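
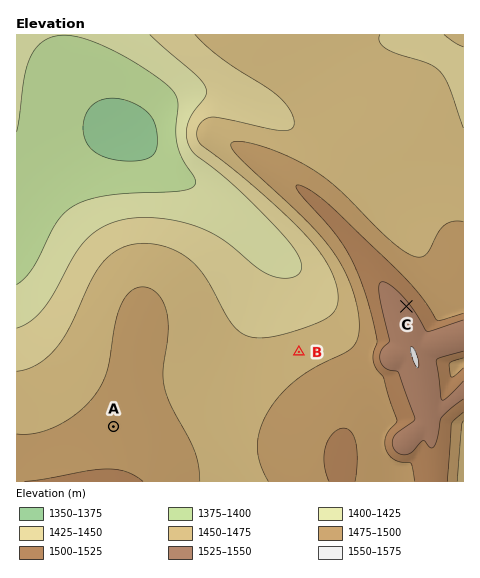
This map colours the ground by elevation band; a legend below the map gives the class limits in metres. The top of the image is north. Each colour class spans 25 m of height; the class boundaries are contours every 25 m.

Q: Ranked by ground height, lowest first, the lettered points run B A C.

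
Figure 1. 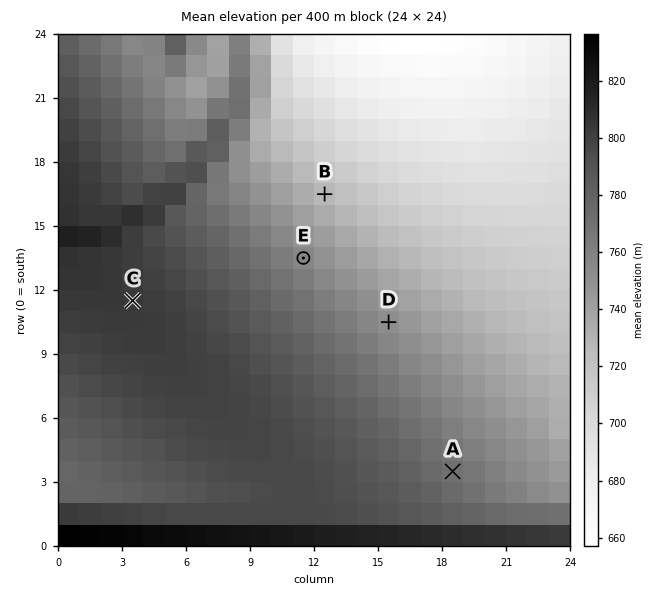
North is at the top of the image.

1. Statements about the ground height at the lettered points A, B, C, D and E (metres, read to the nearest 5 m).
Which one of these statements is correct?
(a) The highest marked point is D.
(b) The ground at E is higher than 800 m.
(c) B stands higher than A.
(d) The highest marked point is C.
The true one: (d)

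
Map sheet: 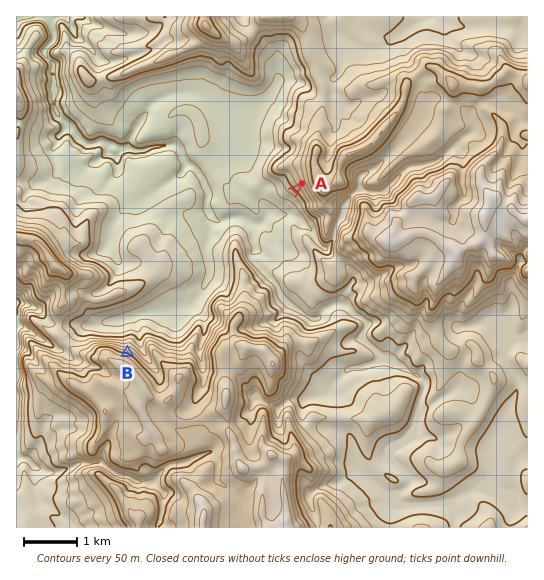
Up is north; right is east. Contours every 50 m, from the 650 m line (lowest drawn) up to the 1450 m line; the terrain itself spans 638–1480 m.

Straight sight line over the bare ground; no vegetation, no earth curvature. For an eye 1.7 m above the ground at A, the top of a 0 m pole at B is in view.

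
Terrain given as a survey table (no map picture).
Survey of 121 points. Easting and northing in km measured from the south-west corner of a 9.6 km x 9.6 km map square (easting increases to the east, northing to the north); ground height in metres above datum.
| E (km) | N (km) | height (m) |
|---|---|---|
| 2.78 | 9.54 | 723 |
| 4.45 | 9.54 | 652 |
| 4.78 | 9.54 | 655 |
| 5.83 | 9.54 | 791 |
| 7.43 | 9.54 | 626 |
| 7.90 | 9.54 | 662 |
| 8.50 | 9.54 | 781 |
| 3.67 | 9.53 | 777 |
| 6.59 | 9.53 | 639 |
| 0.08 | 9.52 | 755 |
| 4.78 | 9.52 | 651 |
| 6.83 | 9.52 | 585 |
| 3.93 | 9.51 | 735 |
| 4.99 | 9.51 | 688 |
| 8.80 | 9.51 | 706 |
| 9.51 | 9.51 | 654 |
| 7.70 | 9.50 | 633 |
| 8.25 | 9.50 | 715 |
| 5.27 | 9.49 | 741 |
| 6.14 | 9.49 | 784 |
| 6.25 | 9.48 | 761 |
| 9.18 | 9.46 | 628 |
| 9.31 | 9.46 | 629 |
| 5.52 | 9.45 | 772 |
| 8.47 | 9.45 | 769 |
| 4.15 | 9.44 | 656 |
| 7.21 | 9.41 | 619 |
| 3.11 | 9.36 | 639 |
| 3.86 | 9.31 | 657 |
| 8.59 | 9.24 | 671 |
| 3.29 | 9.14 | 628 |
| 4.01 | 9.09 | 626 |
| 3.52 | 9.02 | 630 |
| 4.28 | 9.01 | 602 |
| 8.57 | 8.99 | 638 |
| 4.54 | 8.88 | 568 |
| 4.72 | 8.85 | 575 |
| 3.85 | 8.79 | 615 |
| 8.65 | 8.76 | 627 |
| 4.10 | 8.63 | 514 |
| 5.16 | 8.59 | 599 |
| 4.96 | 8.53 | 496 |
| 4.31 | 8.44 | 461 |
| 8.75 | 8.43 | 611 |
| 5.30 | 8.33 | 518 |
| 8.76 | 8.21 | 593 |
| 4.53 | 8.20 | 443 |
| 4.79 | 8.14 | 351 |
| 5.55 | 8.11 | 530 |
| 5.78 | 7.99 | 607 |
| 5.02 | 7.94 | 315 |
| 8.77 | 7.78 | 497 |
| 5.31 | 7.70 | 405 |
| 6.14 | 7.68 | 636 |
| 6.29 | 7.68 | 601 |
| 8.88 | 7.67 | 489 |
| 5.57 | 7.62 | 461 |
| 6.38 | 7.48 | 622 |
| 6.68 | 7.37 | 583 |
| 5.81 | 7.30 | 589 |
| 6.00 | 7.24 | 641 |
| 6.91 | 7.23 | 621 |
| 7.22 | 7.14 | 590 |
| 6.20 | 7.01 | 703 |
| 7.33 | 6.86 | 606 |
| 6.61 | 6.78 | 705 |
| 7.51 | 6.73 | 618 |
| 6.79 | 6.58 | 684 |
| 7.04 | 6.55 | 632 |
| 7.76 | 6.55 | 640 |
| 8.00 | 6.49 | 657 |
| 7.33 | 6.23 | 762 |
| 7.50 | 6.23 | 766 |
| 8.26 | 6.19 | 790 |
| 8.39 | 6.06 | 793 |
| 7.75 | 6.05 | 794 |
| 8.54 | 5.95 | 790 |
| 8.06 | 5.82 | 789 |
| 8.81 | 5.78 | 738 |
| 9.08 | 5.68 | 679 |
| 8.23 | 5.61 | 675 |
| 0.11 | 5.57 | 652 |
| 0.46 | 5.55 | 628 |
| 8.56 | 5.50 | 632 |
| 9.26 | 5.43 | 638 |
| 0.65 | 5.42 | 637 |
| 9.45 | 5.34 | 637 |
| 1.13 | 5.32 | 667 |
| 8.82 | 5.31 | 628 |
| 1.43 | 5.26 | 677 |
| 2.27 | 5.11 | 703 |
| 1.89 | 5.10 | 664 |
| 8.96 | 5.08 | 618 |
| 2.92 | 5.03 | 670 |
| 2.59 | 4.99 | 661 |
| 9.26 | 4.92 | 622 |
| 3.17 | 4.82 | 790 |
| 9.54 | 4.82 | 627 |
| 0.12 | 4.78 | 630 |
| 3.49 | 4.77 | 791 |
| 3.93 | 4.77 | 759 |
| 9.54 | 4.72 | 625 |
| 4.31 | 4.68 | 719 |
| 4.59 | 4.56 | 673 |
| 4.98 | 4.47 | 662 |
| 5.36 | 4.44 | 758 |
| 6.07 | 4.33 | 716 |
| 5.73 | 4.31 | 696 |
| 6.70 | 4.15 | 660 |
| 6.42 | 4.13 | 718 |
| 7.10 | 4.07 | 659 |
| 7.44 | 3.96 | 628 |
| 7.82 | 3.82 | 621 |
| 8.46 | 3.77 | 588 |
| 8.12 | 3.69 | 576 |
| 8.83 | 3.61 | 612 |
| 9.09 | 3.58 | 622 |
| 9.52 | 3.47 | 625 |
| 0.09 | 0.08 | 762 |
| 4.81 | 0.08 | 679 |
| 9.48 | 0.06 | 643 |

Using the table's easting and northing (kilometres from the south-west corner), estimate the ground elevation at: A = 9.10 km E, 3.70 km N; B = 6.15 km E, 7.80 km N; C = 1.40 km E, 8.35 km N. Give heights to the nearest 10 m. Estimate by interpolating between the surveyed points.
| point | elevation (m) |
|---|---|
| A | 620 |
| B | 630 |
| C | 600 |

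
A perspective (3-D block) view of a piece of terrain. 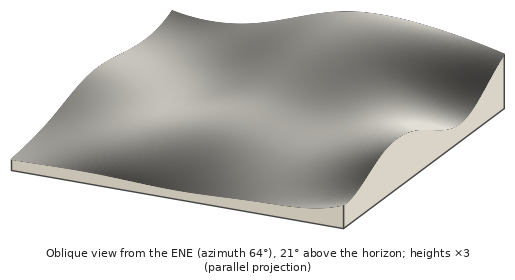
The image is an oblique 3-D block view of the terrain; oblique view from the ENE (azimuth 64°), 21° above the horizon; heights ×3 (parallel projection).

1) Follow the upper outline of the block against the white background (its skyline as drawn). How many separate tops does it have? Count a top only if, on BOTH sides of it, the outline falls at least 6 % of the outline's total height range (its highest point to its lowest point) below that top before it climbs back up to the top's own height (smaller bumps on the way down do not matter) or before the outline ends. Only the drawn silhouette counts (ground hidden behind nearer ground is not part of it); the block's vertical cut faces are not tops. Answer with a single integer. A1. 2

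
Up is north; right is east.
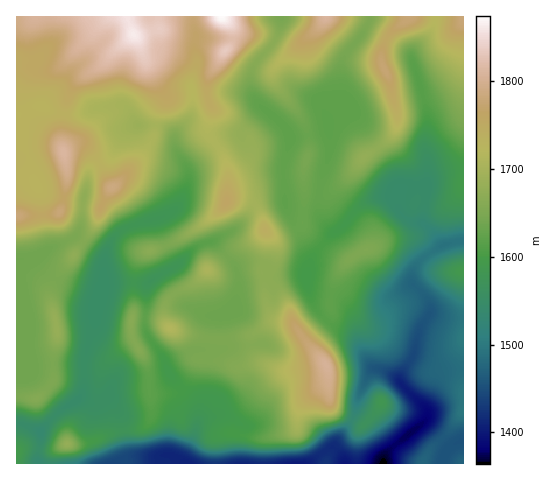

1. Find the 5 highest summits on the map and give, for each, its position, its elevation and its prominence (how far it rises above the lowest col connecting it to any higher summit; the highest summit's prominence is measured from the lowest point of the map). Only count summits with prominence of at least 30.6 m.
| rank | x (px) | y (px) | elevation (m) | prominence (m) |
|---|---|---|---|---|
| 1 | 134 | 34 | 1863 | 86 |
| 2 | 63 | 152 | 1812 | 75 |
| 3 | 326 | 364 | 1806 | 138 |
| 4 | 112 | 187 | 1787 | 54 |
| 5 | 227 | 202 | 1761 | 52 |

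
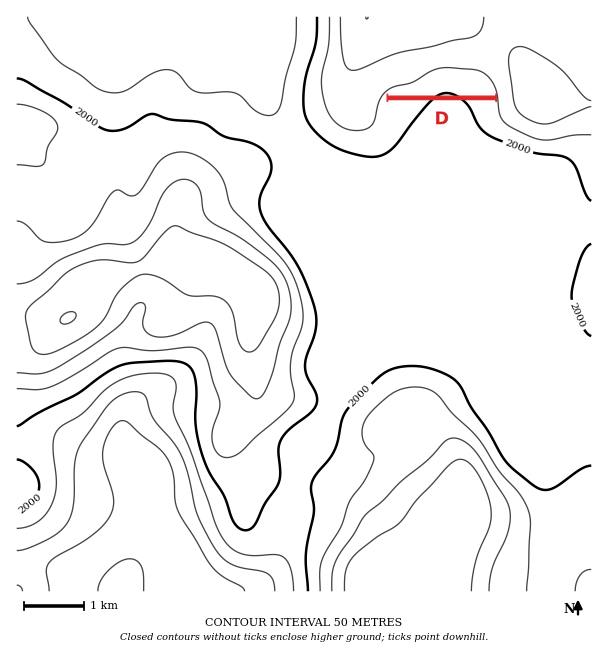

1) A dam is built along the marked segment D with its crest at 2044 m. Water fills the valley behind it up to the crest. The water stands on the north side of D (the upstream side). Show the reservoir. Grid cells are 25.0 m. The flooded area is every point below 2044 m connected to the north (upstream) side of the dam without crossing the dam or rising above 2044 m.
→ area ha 47.2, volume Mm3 8.07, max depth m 47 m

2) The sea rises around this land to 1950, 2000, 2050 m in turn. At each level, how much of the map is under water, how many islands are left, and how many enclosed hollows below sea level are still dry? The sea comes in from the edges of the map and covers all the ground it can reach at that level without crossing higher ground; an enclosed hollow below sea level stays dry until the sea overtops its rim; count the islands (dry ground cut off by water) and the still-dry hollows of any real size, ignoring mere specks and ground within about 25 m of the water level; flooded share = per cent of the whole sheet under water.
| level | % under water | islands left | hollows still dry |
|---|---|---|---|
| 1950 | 16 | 0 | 0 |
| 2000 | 50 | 0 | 0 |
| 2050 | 68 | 0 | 0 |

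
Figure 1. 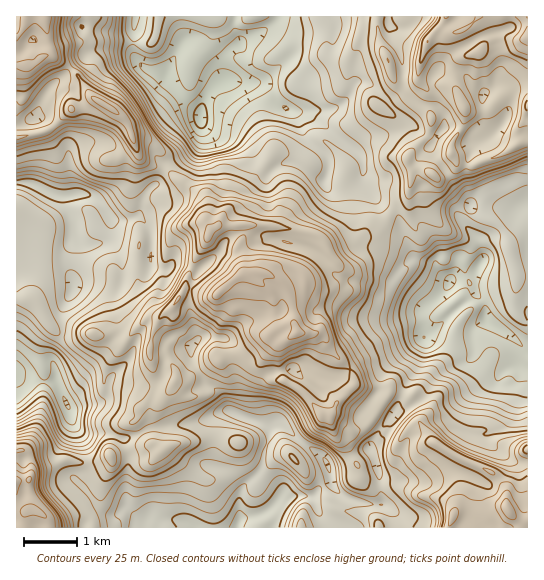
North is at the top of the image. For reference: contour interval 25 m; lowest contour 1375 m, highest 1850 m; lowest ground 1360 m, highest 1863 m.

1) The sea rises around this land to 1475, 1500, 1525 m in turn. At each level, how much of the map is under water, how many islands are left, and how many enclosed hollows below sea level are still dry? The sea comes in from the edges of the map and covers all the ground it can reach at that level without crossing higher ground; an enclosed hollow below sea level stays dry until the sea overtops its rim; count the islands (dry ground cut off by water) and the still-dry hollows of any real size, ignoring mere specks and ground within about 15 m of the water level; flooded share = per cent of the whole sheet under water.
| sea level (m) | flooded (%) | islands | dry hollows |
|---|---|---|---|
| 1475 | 10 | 0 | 0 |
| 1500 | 15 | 0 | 0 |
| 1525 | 21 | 0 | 0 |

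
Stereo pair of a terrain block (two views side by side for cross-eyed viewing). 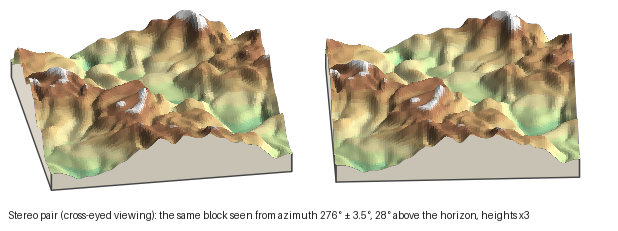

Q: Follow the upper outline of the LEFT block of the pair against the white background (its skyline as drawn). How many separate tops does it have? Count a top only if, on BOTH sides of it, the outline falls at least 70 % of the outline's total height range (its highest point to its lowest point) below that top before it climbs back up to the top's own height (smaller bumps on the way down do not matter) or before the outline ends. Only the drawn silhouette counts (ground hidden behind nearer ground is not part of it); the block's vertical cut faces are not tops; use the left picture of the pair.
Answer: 0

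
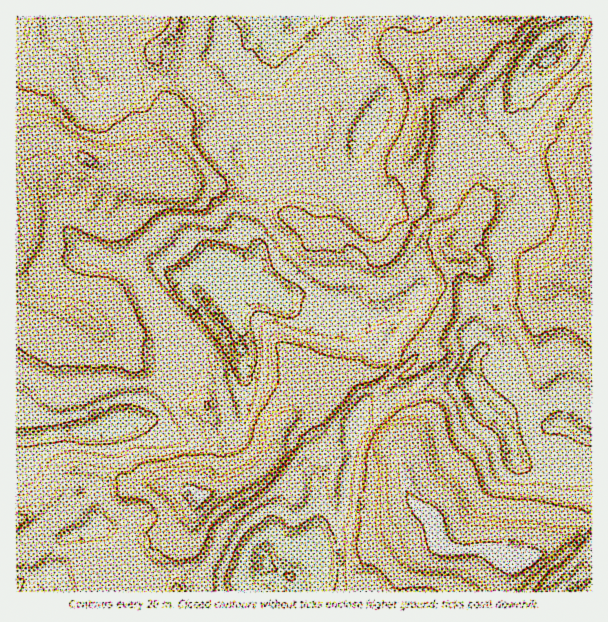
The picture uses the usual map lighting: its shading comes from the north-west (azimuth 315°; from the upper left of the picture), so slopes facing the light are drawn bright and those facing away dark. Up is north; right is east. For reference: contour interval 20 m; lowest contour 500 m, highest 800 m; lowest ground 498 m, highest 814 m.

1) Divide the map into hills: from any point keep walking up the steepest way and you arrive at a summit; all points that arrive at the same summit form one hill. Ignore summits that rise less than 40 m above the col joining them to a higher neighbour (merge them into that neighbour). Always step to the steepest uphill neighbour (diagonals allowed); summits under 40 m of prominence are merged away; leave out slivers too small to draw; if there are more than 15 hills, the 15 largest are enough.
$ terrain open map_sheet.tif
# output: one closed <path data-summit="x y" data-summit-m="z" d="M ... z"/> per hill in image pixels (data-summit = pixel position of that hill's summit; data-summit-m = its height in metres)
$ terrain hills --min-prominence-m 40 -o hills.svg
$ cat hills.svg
<path data-summit="516 560" data-summit-m="814" d="M474 290l-6 4-2 8 8 19 0 12 7 17-5 4-4 12 0 15-34 7-18 8-6 0-7-6-6 2-10 13-10 9-24-2-3 7-4 18 4 10-4 17-12-2-13 12-4 14-7-5 0-7-8-10-10 7-19 36-3 9 0 15-8 19 0 15-8 9-9 4-13 2-41-4-13-7-9 0-17 6-15-5-9 0-5-3-3-6 0-15-25-24-3 0-39 16-15 1-13-6-13 11 0 45 575 1 1-178-11-2-12 14-5-4 8-14 0-6-4-7 4-14 0-9-5-8-12-6-6 0-10 9-15 5-4 5-2 7 10 12 6 16-19 2-12 8-22-15-1-5 12-6 8-9-1-12 5-1 6-4 6-10-12-27-2-19z"/><path data-summit="87 159" data-summit-m="812" d="M299 16l-227 0 0 8-18 6-4-1-2-13-32 1 1 398 6 0 3-7 13-11 27-6 6 7 4 27 4 7 21-2 13-6 12 0 9-3 22-43 5-25 6-9-8-17-9-12 0-7 6-14 16-12 7-2 15 8 8 10 15-12 9-12 4 3 17 0 5-7 5-9 1-12-6-12-1-10 8-20 0-16-19-20-5-16 0-26 11-21 3-13 21-23 11-36 13-12 5-6z"/><path data-summit="194 495" data-summit-m="813" d="M227 276l-23 23 25 31 13 24 4 23 0 21-4 18-38 26-24 0-6-3-21-1-16-16-23 2-14 7 2 21-6 30-6 6-6 2-2 5 12 12 3 17 27 24 0 15 3 6 5 3 9 0 15 5 17-6 9 0 13 7 41 4 13-2 9-4 8-9 0-15 8-19 0-15 3-9 19-36 10-7 8 10 0 7 7 5 4-14 13-12 12 2 4-11-4-12 4-22 14-21 24-23 0-15-6-9 0-7 10-18 0-11-3-3-24 7-16 0-33-18-12 1-11-4-19 3-18-15-14-6-13 2z"/><path data-summit="419 132" data-summit-m="761" d="M429 98l-36 2-7 3-6 5-6 14-8 9-10 21 0 21 11 19 5 6 12 3-8 14-8 7-5 0-7-5-24-25-30-22-17-1-7 5-5 10-13-8-15-1 15 16 0 16-8 20 0 6 6 12 1 10-6 15-5 7-20-1 5 6 18 0 9 4 18 15 13-3 12 2 5 2 12-1 33 18 22-1 29-12 5-10 12-9 0-42 6-12 3-15 16-17 2-7-10-9 4-9-3-24 5-14 1-24-5-7z"/><path data-summit="576 249" data-summit-m="761" d="M591 26l-10 2-32 33-16 7-11 12-11 25 0 23 5 10 12 17 4 24 10 16 0 14-10 7-4 12-4 4-17 8-7 6 4 9 0 21-14 26 12 12 2 19 6 11 6 19-12 11-5 1 1 12-20 17 6 8 17 10 12-8 20-3-7-15-8-9-2-6 6-9 15-5 10-9 14 3 7 5 2 6 0 9-4 9 4 18-8 14 5 4 12-14 11 1z"/><path data-summit="452 254" data-summit-m="760" d="M510 106l-6 8-8 2-6 10-8 24-12 12-7 0-11 21 0 5-6 7 0 6-18 20-1 12-6 12 0 42-12 9-5 10-13 5 5 4 0 11-10 18 0 7 6 9 0 15-24 23-10 13 2 3 24-2 17-20 25-16 11 9 21 0 14-4 0-15 9-19-7-14 0-12-6-13-2-11 5-7 3 0 15 12 3-2 12-24 0-21-4-4 0-5 5-6-1-4 14-17 0-10-10-11-3-9 3-25 10-18-7-18z"/><path data-summit="447 65" data-summit-m="760" d="M381 18l-10 0-7 6-9 17-9 9 3 34 25 24 3 10 3-10 9-6 40-4 11 9 6 9 6-2 6 6 7 2 9-5 0-13 5-7 10 3 9-8 18-1 6-11 6-6-18-8-8-7-2-11-9-12-15-2-20-14-27-1-27 3z"/><path data-summit="17 521" data-summit-m="708" d="M20 436l-4 1 0 108 13-10 18 6 10-1 38-14 2-2-1-14-11-10-6-12-11-8-11-2-15-9-10-1-7-9 0-21z"/><path data-summit="497 17" data-summit-m="760" d="M581 16l-159 0-1 4 35 0 20 14 12 0 11 11 1 11 6 6 22 11 9-7 12-5 13-13 12-15 8-15z"/>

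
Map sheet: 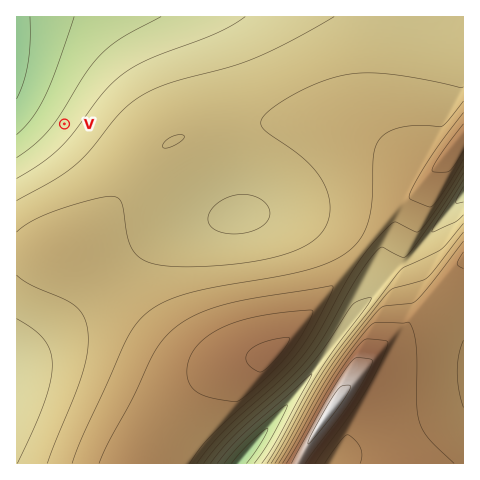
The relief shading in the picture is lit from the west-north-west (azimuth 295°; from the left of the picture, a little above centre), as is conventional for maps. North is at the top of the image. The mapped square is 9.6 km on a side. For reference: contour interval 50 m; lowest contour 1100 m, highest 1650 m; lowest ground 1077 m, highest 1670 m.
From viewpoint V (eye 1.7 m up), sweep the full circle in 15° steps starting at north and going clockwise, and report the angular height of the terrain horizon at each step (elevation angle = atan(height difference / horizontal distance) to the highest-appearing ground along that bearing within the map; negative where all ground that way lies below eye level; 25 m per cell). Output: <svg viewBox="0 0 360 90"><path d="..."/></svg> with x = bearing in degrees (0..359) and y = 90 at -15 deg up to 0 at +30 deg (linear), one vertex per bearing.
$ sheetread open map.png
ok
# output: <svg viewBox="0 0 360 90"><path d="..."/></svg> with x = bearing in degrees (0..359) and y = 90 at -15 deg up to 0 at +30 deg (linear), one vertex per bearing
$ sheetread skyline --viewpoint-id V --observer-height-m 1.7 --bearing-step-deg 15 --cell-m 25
<svg viewBox="0 0 360 90"><path d="M0 64l15-1 15-2 15-3 15-3 15-2 15-2 15-2 15-1 15 0 15 1 15 1 15 2 15 1 15 2 15 4 15 5 15 3 15 3 15 2 15 0 15-1 15-3 15-3"/></svg>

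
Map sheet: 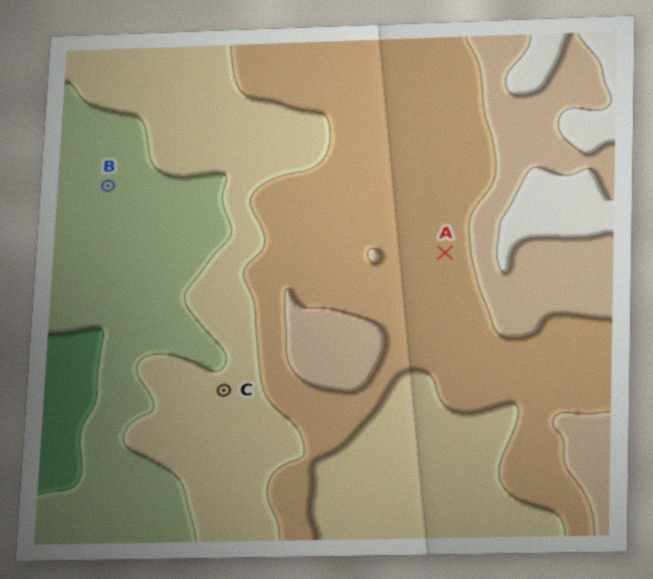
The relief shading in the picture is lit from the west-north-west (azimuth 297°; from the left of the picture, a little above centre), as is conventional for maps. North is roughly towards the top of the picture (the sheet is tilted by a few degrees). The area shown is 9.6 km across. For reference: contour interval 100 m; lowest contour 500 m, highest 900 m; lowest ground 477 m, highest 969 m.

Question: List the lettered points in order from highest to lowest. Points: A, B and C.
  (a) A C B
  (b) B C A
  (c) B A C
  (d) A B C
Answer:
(a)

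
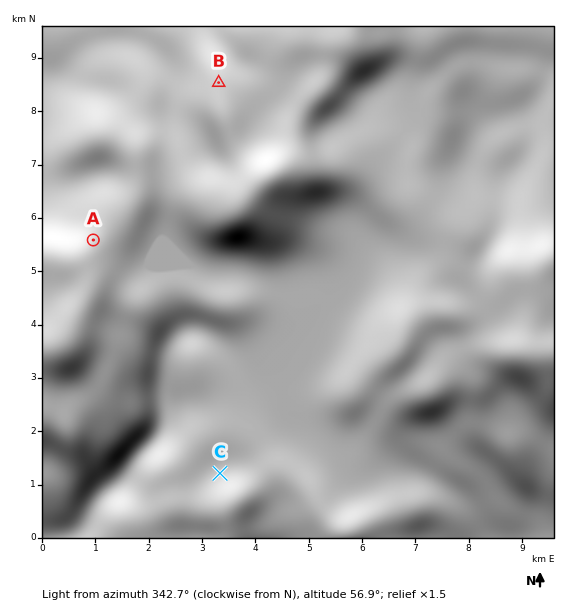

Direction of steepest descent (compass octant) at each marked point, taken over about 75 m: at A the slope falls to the N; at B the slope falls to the NW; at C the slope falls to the NW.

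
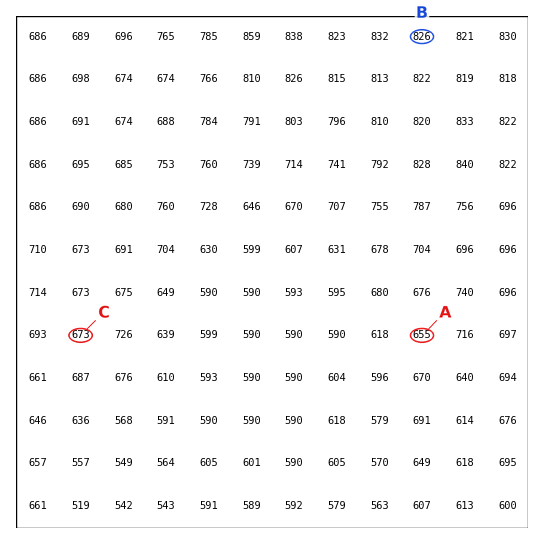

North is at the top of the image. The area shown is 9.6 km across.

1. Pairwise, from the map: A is lower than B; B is higher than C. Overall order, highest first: B C A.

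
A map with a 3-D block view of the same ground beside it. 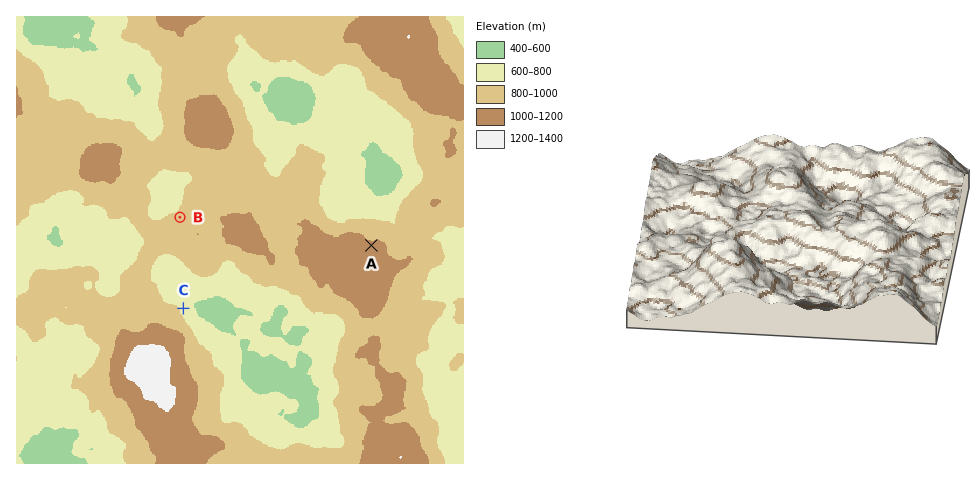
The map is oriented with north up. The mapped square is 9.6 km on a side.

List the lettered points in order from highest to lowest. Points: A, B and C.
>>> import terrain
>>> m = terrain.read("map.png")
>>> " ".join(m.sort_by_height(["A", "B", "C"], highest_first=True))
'A B C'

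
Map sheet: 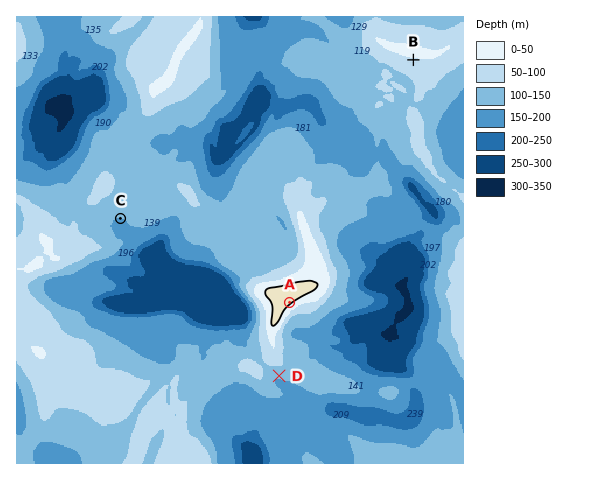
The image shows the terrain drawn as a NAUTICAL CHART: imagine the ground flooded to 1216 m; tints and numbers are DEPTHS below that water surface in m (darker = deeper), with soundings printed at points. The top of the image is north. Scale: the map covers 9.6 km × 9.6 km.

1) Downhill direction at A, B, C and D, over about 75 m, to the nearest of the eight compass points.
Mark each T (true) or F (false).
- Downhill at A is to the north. F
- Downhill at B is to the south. T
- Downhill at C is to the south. T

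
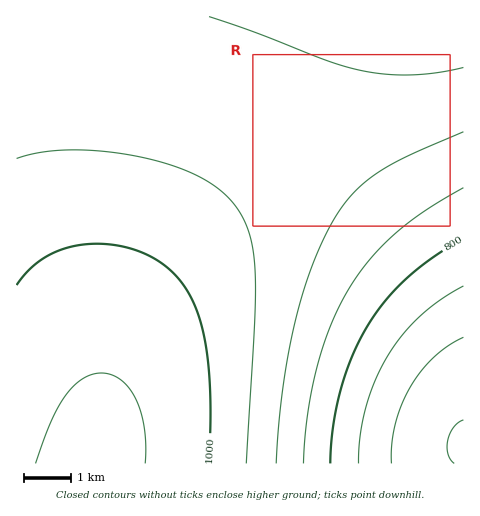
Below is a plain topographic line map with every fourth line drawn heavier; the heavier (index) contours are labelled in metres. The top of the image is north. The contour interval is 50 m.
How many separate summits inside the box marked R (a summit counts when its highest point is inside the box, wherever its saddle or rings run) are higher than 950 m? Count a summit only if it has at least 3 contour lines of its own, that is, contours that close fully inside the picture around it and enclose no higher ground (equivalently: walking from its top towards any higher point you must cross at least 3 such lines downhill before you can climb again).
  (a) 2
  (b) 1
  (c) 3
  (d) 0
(d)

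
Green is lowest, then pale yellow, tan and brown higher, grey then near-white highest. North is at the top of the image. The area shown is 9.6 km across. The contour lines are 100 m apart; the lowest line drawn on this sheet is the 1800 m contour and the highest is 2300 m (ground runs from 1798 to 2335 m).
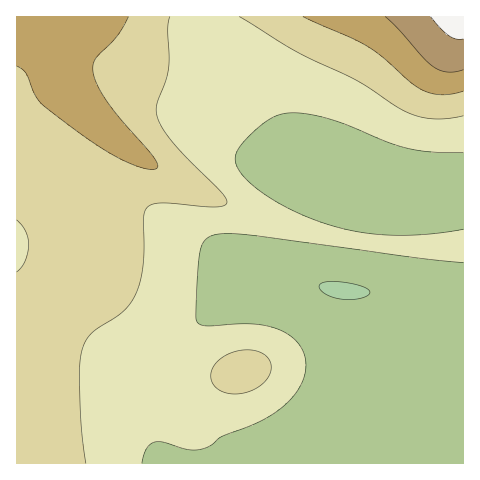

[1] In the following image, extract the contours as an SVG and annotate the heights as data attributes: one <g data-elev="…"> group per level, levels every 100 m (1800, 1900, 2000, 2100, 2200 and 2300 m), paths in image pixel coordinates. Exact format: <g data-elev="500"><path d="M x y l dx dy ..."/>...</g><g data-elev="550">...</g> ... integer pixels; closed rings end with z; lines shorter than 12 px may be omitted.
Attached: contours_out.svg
<g data-elev="1800"><path d="M341 299l-17-6-4-5-1-3 9-3 18 1 18 4 6 5-2 3-7 3z"/></g><g data-elev="1900"><path d="M142 463l4-14 4-4 4-3 10 0 24 8 12-1 10-3 12-9 42-18 15-9 12-11 8-11 5-12 2-13-3-13-8-10-12-8-12-5-14-3-18 0-32 2-6-1-4-3-1-14 3-51 3-13 7-7 14-3 23 1 164 22 53 6"/><path d="M463 229l-36 5-35 1-32-3-31-7-35-14-30-17-21-19-6-8-2-8 1-6 5-7 19-20 16-10 16-3 17 1 23 6 56 22 21 7 24 3 30 0"/></g><g data-elev="2000"><path d="M86 463l-6-57-1-36 3-19 3-9 5-7 33-23 7-8 6-11 4-13 3-15 0-45 2-10 5-4 8-3 57 4 9-1 3-4-6-10-48-49-10-13-5-12-1-14 9-23 3-13-1-39 2-12"/><path d="M228 393l9 1 10-2 9-3 8-6 4-6 3-7 0-7-4-6-9-6-14-1-14 3-12 8-6 9-1 11 6 8z"/><path d="M17 220l9 11 3 13-4 16-4 7-4 5"/><path d="M239 17l58 35 63 30 47 30 13 5 13 2 14 0 16-3"/></g><g data-elev="2100"><path d="M17 66l9 7 8 21 7 9 32 25 26 19 23 13 21 8 12 1 3-3-3-7-46-55-11-17-5-14 0-7 3-7 21-23 11-19"/><path d="M303 17l65 30 16 11 28 25 12 8 9 3 9 1 21-4"/></g><g data-elev="2200"><path d="M385 17l14 13 25 29 9 8 14 5 16-2"/></g><g data-elev="2300"><path d="M431 17l10 12 8 7 7 3 7 0"/></g>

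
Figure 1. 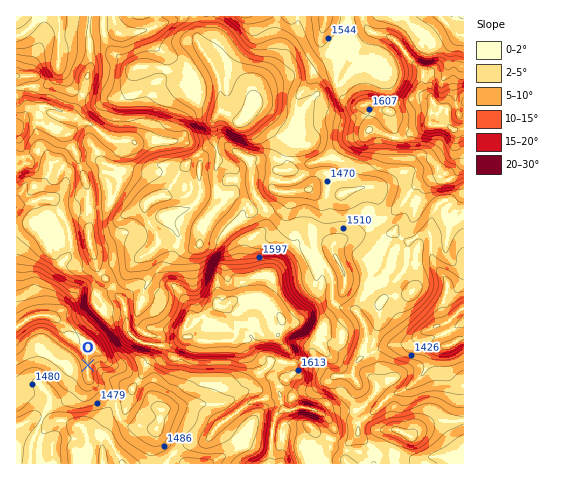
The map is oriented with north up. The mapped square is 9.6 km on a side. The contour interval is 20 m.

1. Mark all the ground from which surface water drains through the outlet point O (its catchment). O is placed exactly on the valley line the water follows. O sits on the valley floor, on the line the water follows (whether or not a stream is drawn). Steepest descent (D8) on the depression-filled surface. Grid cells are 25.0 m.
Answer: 9.174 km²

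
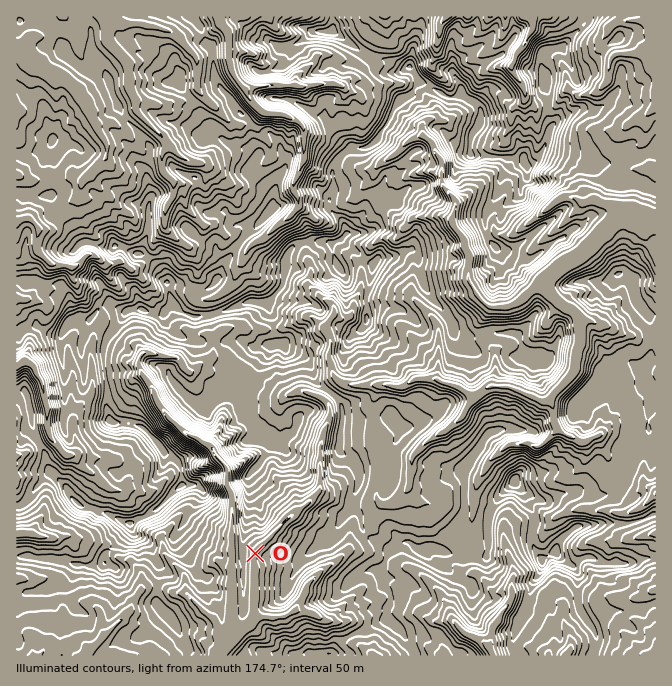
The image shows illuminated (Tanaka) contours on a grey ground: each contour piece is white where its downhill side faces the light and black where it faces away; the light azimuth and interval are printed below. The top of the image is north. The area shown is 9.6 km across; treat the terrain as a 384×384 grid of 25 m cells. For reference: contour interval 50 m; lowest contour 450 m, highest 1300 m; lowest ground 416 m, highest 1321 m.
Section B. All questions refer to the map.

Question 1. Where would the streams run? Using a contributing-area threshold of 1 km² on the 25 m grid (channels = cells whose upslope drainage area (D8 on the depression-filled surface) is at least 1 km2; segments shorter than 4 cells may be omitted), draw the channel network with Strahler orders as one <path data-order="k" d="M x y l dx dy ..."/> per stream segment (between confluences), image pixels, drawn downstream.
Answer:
<path data-order="2" d="M224 648l-5 6 0 1"/><path data-order="2" d="M490 648l4 7"/><path data-order="2" d="M232 640l-8 8"/><path data-order="1" d="M104 635l-2 3-18 17"/><path data-order="1" d="M455 624l10 10 17 6 8 8"/><path data-order="2" d="M254 617l0 1-10 10-5 2 0 2-7 8"/><path data-order="1" d="M192 598l18 19 2 0 0 1 3 4 2 3 0 12 2 3 5 5 0 3"/><path data-order="1" d="M304 595l-2 5-5 5 0 3-3 0-7 7-3 2-30 0"/><path data-order="1" d="M512 592l0 6-4 4-1 5-5 5-4 8-6 8 0 12-2 2 0 6"/><path data-order="1" d="M32 534l-15 0"/><path data-order="1" d="M388 503l4 0 3-1 13-14 0-3 2-2 0-10 2-1 0-14 2-3 14-15 2 0 8-7 9-3 8-8 2 0 7-7 3-8 5-5 0-4 3 0 2-1"/><path data-order="1" d="M100 480l-6-7-6-1-4-5-2 0-10-12"/><path data-order="2" d="M72 455l-5 0-3-2-2-3-10-10-4-7 0-5-1-1 0-24-2-1 0-5-1-2 0-7-2-1 0-5-5-7-2-3 0-4-7-6-6 0-4 3-1 0"/><path data-order="1" d="M505 447l5-4 20 0 4 4 5 0 3-2 12-12 3-3 0-2"/><path data-order="1" d="M600 433l-15 9-5 0-16-9-7-5"/><path data-order="1" d="M74 428l0 5 1 2 0 7 2 1 0 7-5 5"/><path data-order="2" d="M557 428l-2-3 0-3-1-2 0-13-4-5 0-4"/><path data-order="3" d="M550 398l4-3 0-2 18-18 3-7 0-10 2-1 0-7 3-5 0-17-1-1 0-9-2-1 0-4"/><path data-order="2" d="M477 397l8-9 3-1 22 0 5 3 3 0 9 5 3 0 14 7 6-4"/><path data-order="1" d="M307 392l1 1 4 0 2 2 3 0 3 2 4 3 1 0 5 7 0 10-5 10 0 3-1 2 0 5-2 1 0 5-2 2 0 43-2 4-16 16-2 0-6 7-2 0-37 37-1 3 0 62"/><path data-order="2" d="M438 380l6 3 4 0 2 2 8 2 14 10 5 0"/><path data-order="1" d="M195 370l-1 2-5 0-7-7-2-5-5-3-10 0-1-2-9 0-1-2-10 0-6 7 0 5 2 2 0 3 2 3 3 4 4 6 5 5 0 4 1 1 0 4 2 3 5 7 0 1 5 5 0 2 15 15 2 0 5 5 10 3 5 5 3 0 7 7 1 5 10 10 2 3 0 17 5 8 0 147"/><path data-order="1" d="M438 358l0 22"/><path data-order="1" d="M334 315l-7 8 0 9 3 5 0 15-2 1 0 5 4 7 0 7 2 3 8 8 3 0 2 2 45 0 2 2 8 0 10-5 3-4 20 0 3 2"/><path data-order="3" d="M577 313l-3-3-7-3-3 0-17-17 0-2-3-3 0-3"/><path data-order="3" d="M544 282l18-17 2 0 3-3 13-7 39-38 3-2"/><path data-order="1" d="M74 267l-6 0-1-2-13 0-4-2-13-13 0-15 1-2 0-6-8-9-8 0-2 2-3 0 0 2"/><path data-order="1" d="M254 243l10-5 14-15 7-3 13-13 0-9-4-8 0-8 10-20 0-35-7-7-10-5-3 0-2-2-17 0-3-3-2 0-10-10 0-2-3-3 0-5-2-2"/><path data-order="3" d="M622 215l8 0 7 3 3 0 2 2 13 0"/><path data-order="1" d="M169 203l0-1 5-7 0-13-10-10-2-4 0-15 3-3 2-3 0-4"/><path data-order="1" d="M569 197l5 0 6 5 9 0 1-2 7 0 5 3 7 0 3 2 10 10"/><path data-order="1" d="M84 180l23-23 0-14-5-6 0-2-4-3-1-4 0-3-5-8 0-4-5-10-5-5 0-1-5-5 0-2-13-13-9 0-10-9-1 0-17-16-10-4"/><path data-order="1" d="M197 162l-7 0-6-4-4-3-1 0-12-12"/><path data-order="2" d="M167 143l0-1-30-30-2-4 0-10-7-11 0-24-3-3 0-2-17-16-1-4 0-16-2-4"/><path data-order="1" d="M415 138l2-1 8 0 9 8 0 3 1 4 7 8 0 23 2 4 10 10 1 3 0 8-1 2 0 15 1 3 7 7 2 3 0 4 1 1 0 5 3 5 0 27 4 7 3 3 0 3 13 14 20 0 10-5 17-15 5-2 4-3"/><path data-order="1" d="M652 110l3-2 0-3"/><path data-order="1" d="M525 97l0-5-1-2 0-3-2-4-5-5 0-1-5-7 0-5 3-5 0-5 10-12 7-13 0-10-4-3-3 0"/><path data-order="2" d="M245 88l-8-8 0-2-5-6 0-4-2-1 0-5-1-2 0-27-2-3-5-5-2-3 0-5"/><path data-order="1" d="M340 85l-3 0-2-2-18 0-2 2-10 0-1 2-4 0-2-2-34 0-2 2-12 0-1 1-4 0"/><path data-order="1" d="M632 53l12 0 1-1 5 0 0-4 5-5 0-16-1-2 1-8"/><path data-order="1" d="M175 35l-6-5-4 0-6-3-5 0-2-2-7 0-1-2-20 0-10-5-9 0"/>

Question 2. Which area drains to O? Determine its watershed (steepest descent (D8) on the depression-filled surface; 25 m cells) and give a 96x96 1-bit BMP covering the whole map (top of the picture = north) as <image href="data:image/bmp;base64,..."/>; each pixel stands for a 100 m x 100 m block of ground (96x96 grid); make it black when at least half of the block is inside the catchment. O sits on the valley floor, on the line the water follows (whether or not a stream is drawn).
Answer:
<image width="96" height="96" href="data:image/bmp;base64,Qk2+BAAAAAAAAD4AAAAoAAAAYAAAAGAAAAABAAEAAAAAAIAEAAATCwAAEwsAAAIAAAAAAAAA////AAAAAAAAAAAAAAAAAAAAAAAAAAAAAAAAAAAAAAAAAAAAAAAAAAAAAAAAAAAAAAAAAAAAAAAAAAAAAAAAAAAAAAAAAAAAAAAAAAAAAAAAAAAAAAAAAAAAAAAAAAAAAAAAAAAAAAAAAAAAAAAAAAAAAAAAAAAAAAAAAAAAAAAAAAAAAAAAAAAAAAAAAAAAAAAAAAAAAAAAAAAAAAAAAAAAAAAAAAAAAAAAAAAAAAAAAAAAAAAAAAAAAAAAAAAAP/AAAAAAAAAAAAAAP/gAAAAAAAAAAAAAP/4AAAAAAAAAAAAAP/8AAAAAAAAAAAAAP/8AAAAAAAAAAAAAP/+AAAAAAAAAAAAAH//AAAAAAAAAAAAAH//AAAAAAAAAAAAAH//AAAAAAAAAAAAAH//gAAAAAAAAAAAAH//gAAAAAAAAAAAAH//wAAAAAAAAAAAAH//gAAAAAAAAAAAAD//gAAAAAAAAAAAAB//AAAAAAAAAAAAAA/+AAAAAAAAAAAAAA/+AAAAAAAAAAAAAB/+AAAAAAAAAAAAAD/+AAAAAAAAAAAAAH/+AAAAAAAAAAAAAH/+AAAAAAAAAAAAAP/+AAAAAAAAAAAAAP/+AAAAAAAAAAAAAP/8AAAAAAAAAAAAAP/4AAAAAAAAAAAAAH/wAAAAAAAAAAAAAH/gAAAAAAAAAAAAAD/gAAAAAAAAAAAAAD/AAAAAAAAAAAAAAB+AAAAAAAAAAAAAAA8AAAAAAAAAAAAAAAwAAAAAAAAAAAAAAAAAAAAAAAAAAAAAAAAAAAAAAAAAAAAAAAAAAAAAAAAAAAAAAAAAAAAAAAAAAAAAAAAAAAAAAAAAAAAAAAAAAAAAAAAAAAAAAAAAAAAAAAAAAAAAAAAAAAAAAAAAAAAAAAAAAAAAAAAAAAAAAAAAAAAAAAAAAAAAAAAAAAAAAAAAAAAAAAAAAAAAAAAAAAAAAAAAAAAAAAAAAAAAAAAAAAAAAAAAAAAAAAAAAAAAAAAAAAAAAAAAAAAAAAAAAAAAAAAAAAAAAAAAAAAAAAAAAAAAAAAAAAAAAAAAAAAAAAAAAAAAAAAAAAAAAAAAAAAAAAAAAAAAAAAAAAAAAAAAAAAAAAAAAAAAAAAAAAAAAAAAAAAAAAAAAAAAAAAAAAAAAAAAAAAAAAAAAAAAAAAAAAAAAAAAAAAAAAAAAAAAAAAAAAAAAAAAAAAAAAAAAAAAAAAAAAAAAAAAAAAAAAAAAAAAAAAAAAAAAAAAAAAAAAAAAAAAAAAAAAAAAAAAAAAAAAAAAAAAAAAAAAAAAAAAAAAAAAAAAAAAAAAAAAAAAAAAAAAAAAAAAAAAAAAAAAAAAAAAAAAAAAAAAAAAAAAAAAAAAAAAAAAAAAAAAAAAAAAAAAAAAAAAAAAAAAAAAAAAAAAAAAAAAAAAAAAAAAAAAAAAAAAAAAAAAAAAAAAAAAAAAAAAAAAAAAAAAAAAAAAAAAAAAAAAAAAAAAAAAAAAAAAAAAAAAAAAAAAAAAAAAAAAAAAAAAAAAAAAAAAAAAAAAAAAAAAAAAAA="/>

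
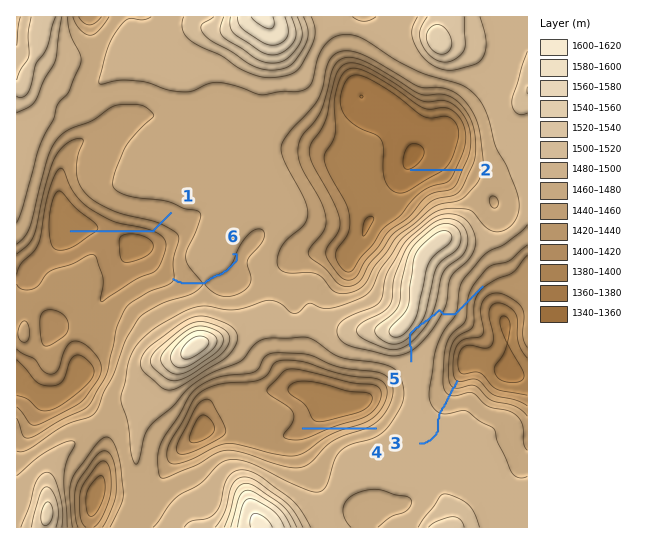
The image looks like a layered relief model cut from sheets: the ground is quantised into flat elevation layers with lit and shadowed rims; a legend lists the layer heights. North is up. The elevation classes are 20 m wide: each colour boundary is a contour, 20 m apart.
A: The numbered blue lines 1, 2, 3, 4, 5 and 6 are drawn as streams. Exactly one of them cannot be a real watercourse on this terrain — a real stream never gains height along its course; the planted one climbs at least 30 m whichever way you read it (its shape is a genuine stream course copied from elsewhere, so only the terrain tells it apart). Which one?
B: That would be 5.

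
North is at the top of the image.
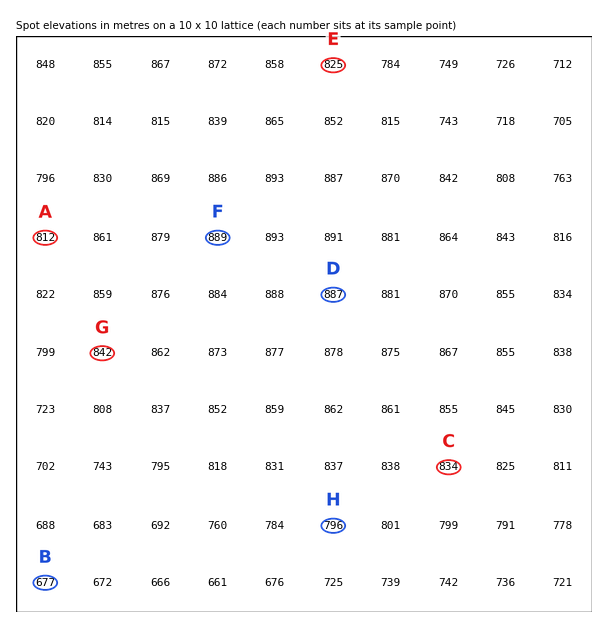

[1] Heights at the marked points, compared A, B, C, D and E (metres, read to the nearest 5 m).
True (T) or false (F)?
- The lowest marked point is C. F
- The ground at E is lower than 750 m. F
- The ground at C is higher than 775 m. T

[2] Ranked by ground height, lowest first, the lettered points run H G F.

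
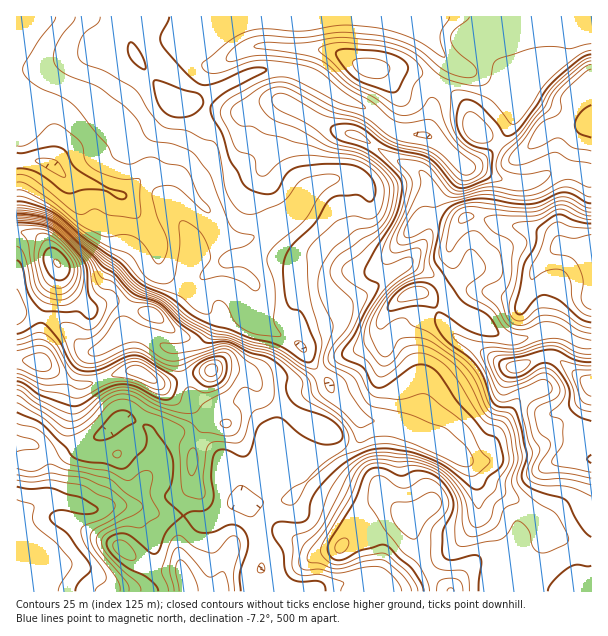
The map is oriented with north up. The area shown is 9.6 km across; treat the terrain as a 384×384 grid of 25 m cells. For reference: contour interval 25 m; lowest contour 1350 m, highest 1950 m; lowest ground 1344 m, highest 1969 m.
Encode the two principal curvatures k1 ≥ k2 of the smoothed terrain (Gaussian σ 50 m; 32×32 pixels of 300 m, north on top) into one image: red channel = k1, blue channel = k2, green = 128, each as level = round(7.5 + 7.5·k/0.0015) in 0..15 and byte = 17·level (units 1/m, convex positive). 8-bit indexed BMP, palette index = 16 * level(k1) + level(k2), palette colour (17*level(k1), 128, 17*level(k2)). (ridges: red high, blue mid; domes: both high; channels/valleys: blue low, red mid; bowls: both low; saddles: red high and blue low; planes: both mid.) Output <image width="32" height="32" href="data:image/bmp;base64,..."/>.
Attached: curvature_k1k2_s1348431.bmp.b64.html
<image width="32" height="32" href="data:image/bmp;base64,Qk02CAAAAAAAADYEAAAoAAAAIAAAACAAAAABAAgAAAAAAAAEAAATCwAAEwsAAAABAAAAAAAAAIAAABGAAAAigAAAM4AAAESAAABVgAAAZoAAAHeAAACIgAAAmYAAAKqAAAC7gAAAzIAAAN2AAADugAAA/4AAAACAEQARgBEAIoARADOAEQBEgBEAVYARAGaAEQB3gBEAiIARAJmAEQCqgBEAu4ARAMyAEQDdgBEA7oARAP+AEQAAgCIAEYAiACKAIgAzgCIARIAiAFWAIgBmgCIAd4AiAIiAIgCZgCIAqoAiALuAIgDMgCIA3YAiAO6AIgD/gCIAAIAzABGAMwAigDMAM4AzAESAMwBVgDMAZoAzAHeAMwCIgDMAmYAzAKqAMwC7gDMAzIAzAN2AMwDugDMA/4AzAACARAARgEQAIoBEADOARABEgEQAVYBEAGaARAB3gEQAiIBEAJmARACqgEQAu4BEAMyARADdgEQA7oBEAP+ARAAAgFUAEYBVACKAVQAzgFUARIBVAFWAVQBmgFUAd4BVAIiAVQCZgFUAqoBVALuAVQDMgFUA3YBVAO6AVQD/gFUAAIBmABGAZgAigGYAM4BmAESAZgBVgGYAZoBmAHeAZgCIgGYAmYBmAKqAZgC7gGYAzIBmAN2AZgDugGYA/4BmAACAdwARgHcAIoB3ADOAdwBEgHcAVYB3AGaAdwB3gHcAiIB3AJmAdwCqgHcAu4B3AMyAdwDdgHcA7oB3AP+AdwAAgIgAEYCIACKAiAAzgIgARICIAFWAiABmgIgAd4CIAIiAiACZgIgAqoCIALuAiADMgIgA3YCIAO6AiAD/gIgAAICZABGAmQAigJkAM4CZAESAmQBVgJkAZoCZAHeAmQCIgJkAmYCZAKqAmQC7gJkAzICZAN2AmQDugJkA/4CZAACAqgARgKoAIoCqADOAqgBEgKoAVYCqAGaAqgB3gKoAiICqAJmAqgCqgKoAu4CqAMyAqgDdgKoA7oCqAP+AqgAAgLsAEYC7ACKAuwAzgLsARIC7AFWAuwBmgLsAd4C7AIiAuwCZgLsAqoC7ALuAuwDMgLsA3YC7AO6AuwD/gLsAAIDMABGAzAAigMwAM4DMAESAzABVgMwAZoDMAHeAzACIgMwAmYDMAKqAzAC7gMwAzIDMAN2AzADugMwA/4DMAACA3QARgN0AIoDdADOA3QBEgN0AVYDdAGaA3QB3gN0AiIDdAJmA3QCqgN0Au4DdAMyA3QDdgN0A7oDdAP+A3QAAgO4AEYDuACKA7gAzgO4ARIDuAFWA7gBmgO4Ad4DuAIiA7gCZgO4AqoDuALuA7gDMgO4A3YDuAO6A7gD/gO4AAID/ABGA/wAigP8AM4D/AESA/wBVgP8AZoD/AHeA/wCIgP8AmYD/AKqA/wC7gP8AzID/AN2A/wDugP8A/4D/AIeHh5iWc5SFheiVyISHhpRzg4R2dWSVx8mFdoeHh5iHh3d2dXKm16W2yIW3hXWFx8fHpnR0l8aVhqeGh4d3h4eHd3aFxvu3dLamhpe4hIalttnYt6Sot3aEp6eHd4d2hYaXl7a1t6WGlpZ2lqeVqJZ0p7eHlpinhZVzlaeIdnaYhpanhGJylIWFlZWFdoaWdXaFt5eXqLe5toKGqIR2h4eFdIR1hnWmlpenuIV3hpZ0loaGt6eGl9q2goaTlYV1hbemlnaGlpaFddeWdXaXl5eElabKuaXp2ZKDlbXoyIaXuKWnyMfJl4Z12JZkloZ3h5eCkLentqSAcYV0ZKTGyLeEdKaThIaohZaVpJa2dXeGh7jEgpSDgXWGh3V0t5WWh4Z1p7eEdIWDg6S2ybd1dqfI2ZKDg4SHh3aFlIO4qIWEhKeXuIVSY5TmppSDlZempqWDgqeXl4eHh4XYs7SmtMiEt7b499Sk+Pei1rWEqIenpWJ1p6eGh3Z2dLfFgUFz+ebq54KT9vrnktP7+cTI6MawxaaVx4VmdXWF6Pv3svXGt8mVcnGBsoBxkKD51aWjcGK32KbZhXWFx/XlgcP4tGB1tYKVt3ODk/b3s5BwcYSGhpRz17aWpsfXdHCxoHCAlXWjhJbJlNX79mBxloaGlpaHh3Ok94SEpoN0dOrIlZa5g7fItKTo46SghIeYh3WGlpeHdoHD+fmklcfHpdeWlqiCyOrYsuhxYYSWdYZ2doeXlqeop5GQwpKmhXV12IZ2loLa+vjEkZOGdqiXl5eXl5iGl5iWxoKC2Kd2doWnt4aXtPj5g3CEl4V2p5d1hoaGl5eGh5XF+JC1x3WHhXS4qKf4+aNwhYeGhZeXhoWXhoV1h5eWdGTY56L5ttjn5si4taGQgIWYhoWXmId0h5iHh4SGqJd1Y6bHo+bop4Z1lshjpoZ1hYSEhKeXhYaXl5iYdnSFhnRTlMbXcJSzcHFytHOkg3OWmJiXdIV2h4aHmJd2dnRzYZX3+bdgQLPHhnSEdaWFhoeHh5eHh3eHhaeHl5eFppX29tWkkIClsdfXhoaHqZeGh4eHh5eHh4aFp4eGdqbn+fiAcHFzt/u3cOfYlpiXhneHiId2h5iYlLiohpe317aUkJKolpS3uIZ0gtaWmJeHh4eHh3eXqJeFlKfH2siWcYCDt7iGhcenlYdytdiHh4eHh4eHh6eGhaaUcYKkgnByuMm4l6bGhXOWiIaAtuiHl5eYl4eYh3WXp9fGg5KUpcboyLjIt3ODlpeHiIaBxoeHiIiYh4iGl5h2hcf49+fWyKiXl4WDhLmYh3eHh4eDd3aGhoaHh3aHl4eHhYSEdHODg4OEdXaGlpaYh4eHh3c="/>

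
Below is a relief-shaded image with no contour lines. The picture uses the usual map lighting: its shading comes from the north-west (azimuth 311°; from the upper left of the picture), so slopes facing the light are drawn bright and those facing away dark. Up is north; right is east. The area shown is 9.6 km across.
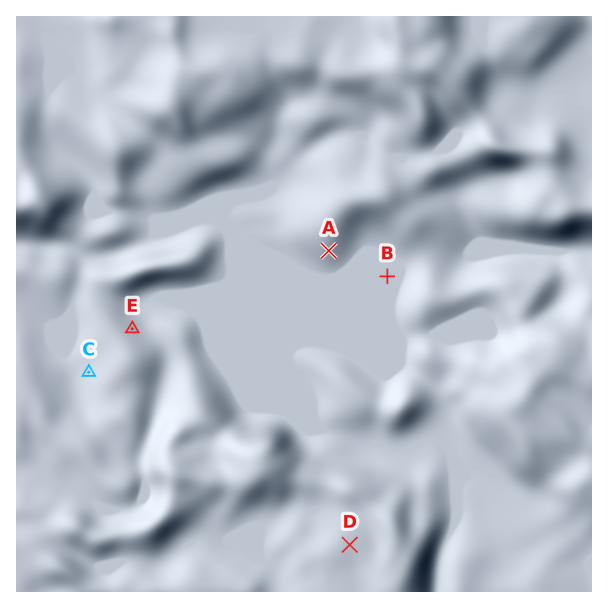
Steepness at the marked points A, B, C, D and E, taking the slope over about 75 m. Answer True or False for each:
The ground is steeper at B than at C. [False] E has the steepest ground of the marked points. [True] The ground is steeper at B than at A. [False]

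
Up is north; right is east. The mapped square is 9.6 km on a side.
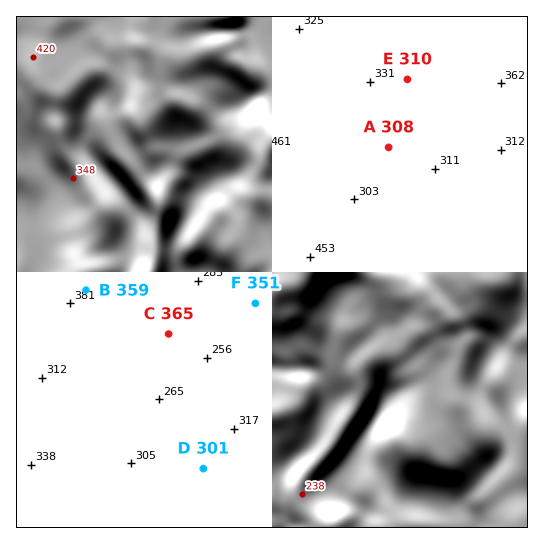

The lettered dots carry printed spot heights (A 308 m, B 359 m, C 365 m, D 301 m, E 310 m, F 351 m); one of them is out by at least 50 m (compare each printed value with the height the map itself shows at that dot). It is C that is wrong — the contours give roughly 302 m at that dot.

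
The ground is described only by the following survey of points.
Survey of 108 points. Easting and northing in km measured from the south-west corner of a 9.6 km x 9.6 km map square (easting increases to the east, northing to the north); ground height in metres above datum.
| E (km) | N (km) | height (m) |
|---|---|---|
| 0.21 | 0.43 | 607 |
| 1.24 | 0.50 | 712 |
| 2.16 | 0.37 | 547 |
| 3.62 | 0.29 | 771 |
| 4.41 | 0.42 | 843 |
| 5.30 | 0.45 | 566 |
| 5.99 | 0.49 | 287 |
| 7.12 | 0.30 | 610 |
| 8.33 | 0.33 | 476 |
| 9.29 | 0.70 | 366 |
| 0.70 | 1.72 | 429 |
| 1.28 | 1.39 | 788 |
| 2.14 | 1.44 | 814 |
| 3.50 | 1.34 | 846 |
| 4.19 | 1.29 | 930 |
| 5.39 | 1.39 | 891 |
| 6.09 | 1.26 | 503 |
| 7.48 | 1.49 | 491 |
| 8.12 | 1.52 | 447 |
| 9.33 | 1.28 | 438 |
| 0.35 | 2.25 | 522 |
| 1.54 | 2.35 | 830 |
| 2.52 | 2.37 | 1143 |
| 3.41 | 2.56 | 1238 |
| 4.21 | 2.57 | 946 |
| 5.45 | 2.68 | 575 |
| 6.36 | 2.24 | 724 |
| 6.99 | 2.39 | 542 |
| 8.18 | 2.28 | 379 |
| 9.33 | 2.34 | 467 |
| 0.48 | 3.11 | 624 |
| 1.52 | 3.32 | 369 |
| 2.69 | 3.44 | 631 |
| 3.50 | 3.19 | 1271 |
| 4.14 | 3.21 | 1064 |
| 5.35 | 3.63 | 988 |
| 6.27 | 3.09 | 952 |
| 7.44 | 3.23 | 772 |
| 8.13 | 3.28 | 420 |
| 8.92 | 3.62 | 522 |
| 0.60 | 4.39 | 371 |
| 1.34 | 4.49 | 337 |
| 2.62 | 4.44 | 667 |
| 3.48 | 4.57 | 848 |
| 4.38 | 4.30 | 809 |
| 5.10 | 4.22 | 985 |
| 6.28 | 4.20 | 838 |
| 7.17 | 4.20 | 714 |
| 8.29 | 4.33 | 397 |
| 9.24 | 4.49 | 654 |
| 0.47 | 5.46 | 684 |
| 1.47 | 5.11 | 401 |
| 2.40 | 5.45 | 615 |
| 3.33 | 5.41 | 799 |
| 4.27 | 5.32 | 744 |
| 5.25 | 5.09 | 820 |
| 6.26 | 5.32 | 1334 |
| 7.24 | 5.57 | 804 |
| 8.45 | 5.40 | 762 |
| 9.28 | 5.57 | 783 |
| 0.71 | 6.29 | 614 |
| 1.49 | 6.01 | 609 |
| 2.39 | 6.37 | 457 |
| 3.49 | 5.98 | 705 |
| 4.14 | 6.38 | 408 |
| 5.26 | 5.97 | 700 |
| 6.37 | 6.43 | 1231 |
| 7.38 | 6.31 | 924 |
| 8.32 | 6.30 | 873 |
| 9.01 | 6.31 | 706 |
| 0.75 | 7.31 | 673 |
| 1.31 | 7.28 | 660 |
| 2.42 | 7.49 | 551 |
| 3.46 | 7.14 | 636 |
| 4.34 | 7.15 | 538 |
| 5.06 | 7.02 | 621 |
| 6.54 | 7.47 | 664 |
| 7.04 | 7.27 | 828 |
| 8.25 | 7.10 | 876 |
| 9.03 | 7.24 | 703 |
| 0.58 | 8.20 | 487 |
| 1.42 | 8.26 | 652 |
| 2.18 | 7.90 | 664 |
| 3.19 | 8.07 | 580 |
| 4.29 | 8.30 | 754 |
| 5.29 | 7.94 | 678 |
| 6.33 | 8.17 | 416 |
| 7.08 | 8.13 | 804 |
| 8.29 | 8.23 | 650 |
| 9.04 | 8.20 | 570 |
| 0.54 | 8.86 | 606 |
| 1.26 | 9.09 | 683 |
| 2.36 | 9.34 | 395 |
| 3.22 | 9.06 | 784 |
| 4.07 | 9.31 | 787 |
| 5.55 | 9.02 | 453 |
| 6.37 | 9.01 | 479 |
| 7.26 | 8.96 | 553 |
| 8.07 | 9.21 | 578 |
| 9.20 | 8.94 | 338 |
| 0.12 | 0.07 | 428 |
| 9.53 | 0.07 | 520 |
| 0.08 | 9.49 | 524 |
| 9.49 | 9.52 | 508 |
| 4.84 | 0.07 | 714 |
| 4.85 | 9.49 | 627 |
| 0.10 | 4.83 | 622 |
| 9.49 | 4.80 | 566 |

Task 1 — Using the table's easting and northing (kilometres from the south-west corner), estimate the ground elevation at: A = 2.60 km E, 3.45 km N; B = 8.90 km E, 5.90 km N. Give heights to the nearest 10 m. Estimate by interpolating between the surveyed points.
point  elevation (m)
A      510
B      900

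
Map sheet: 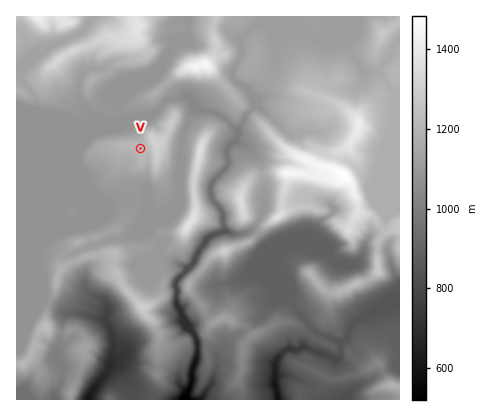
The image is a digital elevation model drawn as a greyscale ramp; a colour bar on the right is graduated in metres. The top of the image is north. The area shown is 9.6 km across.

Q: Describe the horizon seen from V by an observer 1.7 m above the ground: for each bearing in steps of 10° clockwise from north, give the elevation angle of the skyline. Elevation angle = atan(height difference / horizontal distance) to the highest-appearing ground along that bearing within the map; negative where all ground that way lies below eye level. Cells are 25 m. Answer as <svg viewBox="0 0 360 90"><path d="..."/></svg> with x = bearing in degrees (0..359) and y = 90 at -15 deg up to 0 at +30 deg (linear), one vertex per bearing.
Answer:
<svg viewBox="0 0 360 90"><path d="M0 54l10 8 10-3 10-11 10-8 10-4 10-2 10-1 10 1 10 1 10 2 10 3 10 3 10 3 10 6 10 1 10 9 10 1 10-5 10 2 10 1 10 0 10 3 10 0 10 1 10 0 10 1 10 0 10-1 10 0 10-3 10-4 10-2 10-1 10 2 10-2"/></svg>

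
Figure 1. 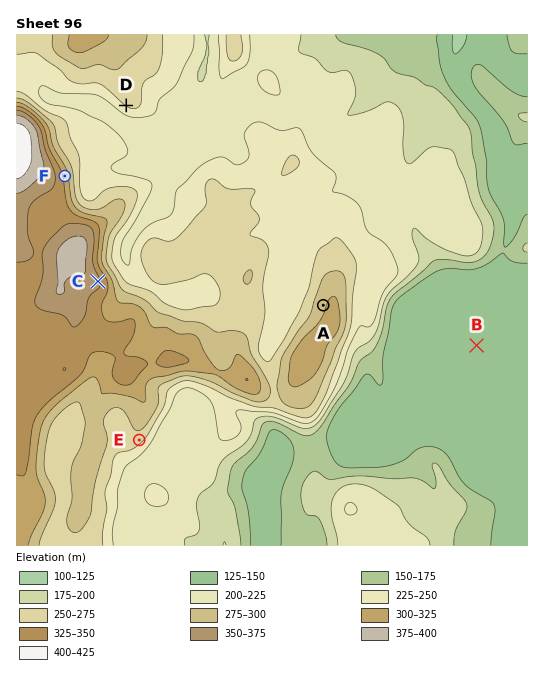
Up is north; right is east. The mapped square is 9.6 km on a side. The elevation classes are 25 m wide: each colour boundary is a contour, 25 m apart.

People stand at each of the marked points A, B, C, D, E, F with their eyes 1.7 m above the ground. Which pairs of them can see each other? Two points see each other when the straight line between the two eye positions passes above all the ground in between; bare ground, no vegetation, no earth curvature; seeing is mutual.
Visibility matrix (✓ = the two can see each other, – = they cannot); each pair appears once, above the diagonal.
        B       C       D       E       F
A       –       ✓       ✓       –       ✓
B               –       –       –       –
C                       ✓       –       –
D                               –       ✓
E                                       –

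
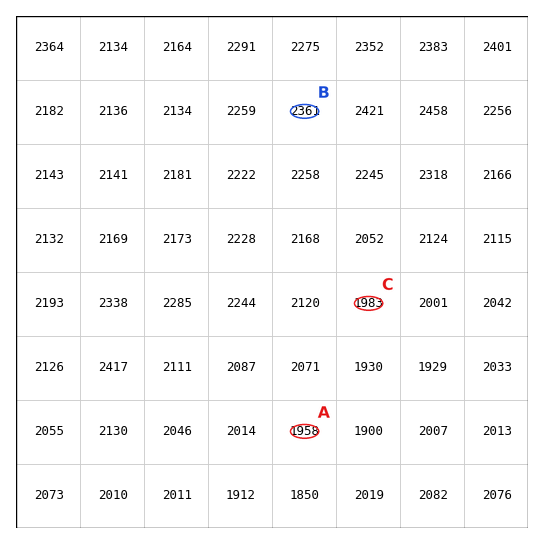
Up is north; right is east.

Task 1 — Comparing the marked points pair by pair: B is higher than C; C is higher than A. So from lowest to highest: A C B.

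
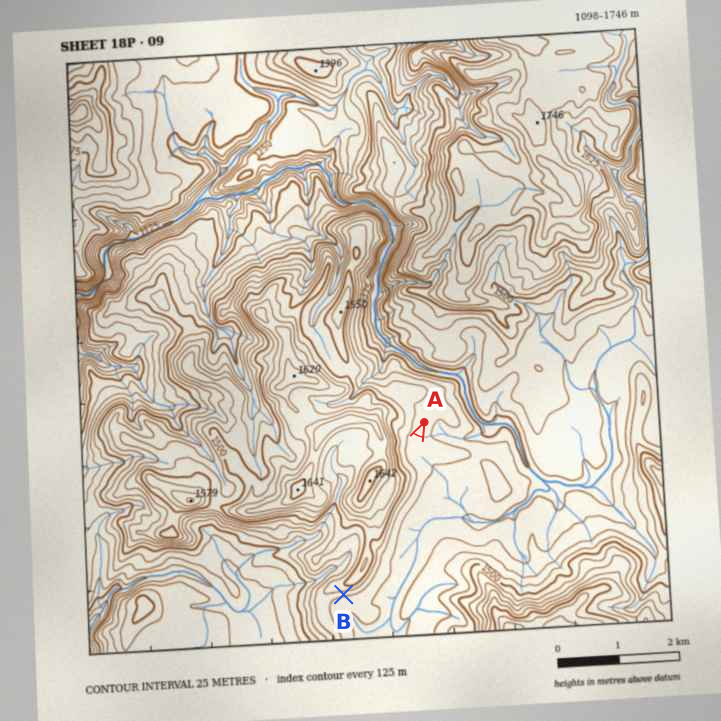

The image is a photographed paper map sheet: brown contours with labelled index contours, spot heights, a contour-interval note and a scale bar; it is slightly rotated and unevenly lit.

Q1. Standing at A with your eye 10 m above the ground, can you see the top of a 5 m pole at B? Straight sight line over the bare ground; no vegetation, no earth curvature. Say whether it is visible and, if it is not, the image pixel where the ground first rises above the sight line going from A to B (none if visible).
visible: false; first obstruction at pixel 408 458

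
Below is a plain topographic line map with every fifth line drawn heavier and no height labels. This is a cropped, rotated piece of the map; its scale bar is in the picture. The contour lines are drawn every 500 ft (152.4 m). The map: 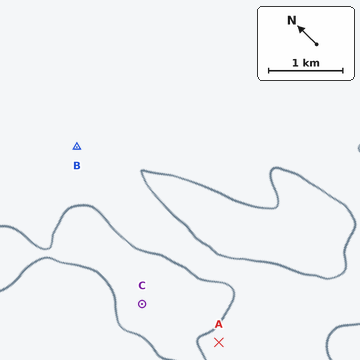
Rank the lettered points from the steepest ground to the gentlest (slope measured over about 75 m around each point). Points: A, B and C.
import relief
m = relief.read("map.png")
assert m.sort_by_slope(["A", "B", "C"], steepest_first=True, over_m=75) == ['C', 'A', 'B']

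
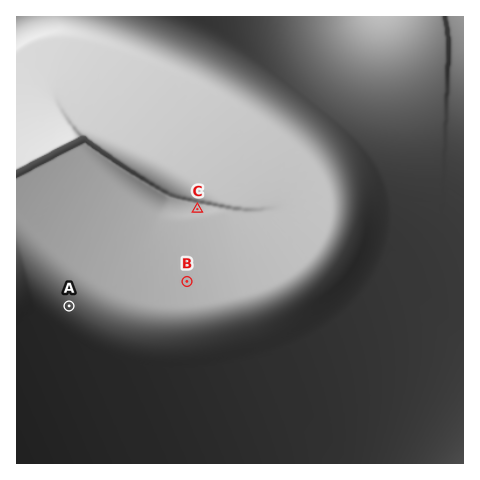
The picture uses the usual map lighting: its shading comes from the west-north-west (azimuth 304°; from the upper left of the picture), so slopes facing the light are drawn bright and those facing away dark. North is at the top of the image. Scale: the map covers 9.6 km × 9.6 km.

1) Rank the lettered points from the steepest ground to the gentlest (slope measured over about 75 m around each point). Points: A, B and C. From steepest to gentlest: A C B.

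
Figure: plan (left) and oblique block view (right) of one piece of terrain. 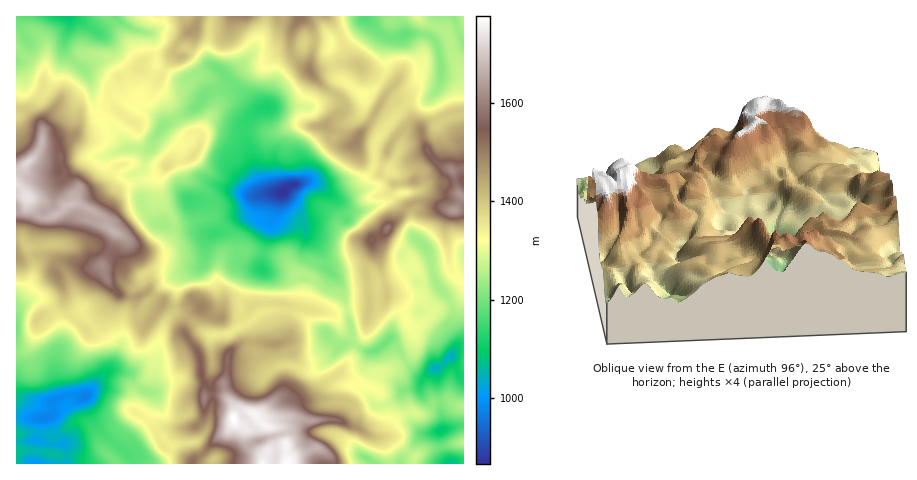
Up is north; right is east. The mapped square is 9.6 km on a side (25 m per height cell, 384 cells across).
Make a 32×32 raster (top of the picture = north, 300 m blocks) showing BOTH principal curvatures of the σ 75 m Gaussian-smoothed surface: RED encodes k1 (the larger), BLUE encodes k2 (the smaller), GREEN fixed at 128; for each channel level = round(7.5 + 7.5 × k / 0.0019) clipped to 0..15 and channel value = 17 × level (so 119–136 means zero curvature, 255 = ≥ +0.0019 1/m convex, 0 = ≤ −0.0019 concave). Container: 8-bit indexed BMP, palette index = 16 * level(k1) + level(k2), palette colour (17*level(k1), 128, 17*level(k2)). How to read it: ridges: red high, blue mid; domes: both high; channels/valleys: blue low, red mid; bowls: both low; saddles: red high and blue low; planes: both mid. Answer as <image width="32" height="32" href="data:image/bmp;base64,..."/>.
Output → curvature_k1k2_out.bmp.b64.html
<image width="32" height="32" href="data:image/bmp;base64,Qk02CAAAAAAAADYEAAAoAAAAIAAAACAAAAABAAgAAAAAAAAEAAATCwAAEwsAAAABAAAAAAAAAIAAABGAAAAigAAAM4AAAESAAABVgAAAZoAAAHeAAACIgAAAmYAAAKqAAAC7gAAAzIAAAN2AAADugAAA/4AAAACAEQARgBEAIoARADOAEQBEgBEAVYARAGaAEQB3gBEAiIARAJmAEQCqgBEAu4ARAMyAEQDdgBEA7oARAP+AEQAAgCIAEYAiACKAIgAzgCIARIAiAFWAIgBmgCIAd4AiAIiAIgCZgCIAqoAiALuAIgDMgCIA3YAiAO6AIgD/gCIAAIAzABGAMwAigDMAM4AzAESAMwBVgDMAZoAzAHeAMwCIgDMAmYAzAKqAMwC7gDMAzIAzAN2AMwDugDMA/4AzAACARAARgEQAIoBEADOARABEgEQAVYBEAGaARAB3gEQAiIBEAJmARACqgEQAu4BEAMyARADdgEQA7oBEAP+ARAAAgFUAEYBVACKAVQAzgFUARIBVAFWAVQBmgFUAd4BVAIiAVQCZgFUAqoBVALuAVQDMgFUA3YBVAO6AVQD/gFUAAIBmABGAZgAigGYAM4BmAESAZgBVgGYAZoBmAHeAZgCIgGYAmYBmAKqAZgC7gGYAzIBmAN2AZgDugGYA/4BmAACAdwARgHcAIoB3ADOAdwBEgHcAVYB3AGaAdwB3gHcAiIB3AJmAdwCqgHcAu4B3AMyAdwDdgHcA7oB3AP+AdwAAgIgAEYCIACKAiAAzgIgARICIAFWAiABmgIgAd4CIAIiAiACZgIgAqoCIALuAiADMgIgA3YCIAO6AiAD/gIgAAICZABGAmQAigJkAM4CZAESAmQBVgJkAZoCZAHeAmQCIgJkAmYCZAKqAmQC7gJkAzICZAN2AmQDugJkA/4CZAACAqgARgKoAIoCqADOAqgBEgKoAVYCqAGaAqgB3gKoAiICqAJmAqgCqgKoAu4CqAMyAqgDdgKoA7oCqAP+AqgAAgLsAEYC7ACKAuwAzgLsARIC7AFWAuwBmgLsAd4C7AIiAuwCZgLsAqoC7ALuAuwDMgLsA3YC7AO6AuwD/gLsAAIDMABGAzAAigMwAM4DMAESAzABVgMwAZoDMAHeAzACIgMwAmYDMAKqAzAC7gMwAzIDMAN2AzADugMwA/4DMAACA3QARgN0AIoDdADOA3QBEgN0AVYDdAGaA3QB3gN0AiIDdAJmA3QCqgN0Au4DdAMyA3QDdgN0A7oDdAP+A3QAAgO4AEYDuACKA7gAzgO4ARIDuAFWA7gBmgO4Ad4DuAIiA7gCZgO4AqoDuALuA7gDMgO4A3YDuAO6A7gD/gO4AAID/ABGA/wAigP8AM4D/AESA/wBVgP8AZoD/AHeA/wCIgP8AmYD/AKqA/wC7gP8AzID/AN2A/wDugP8A/4D/AKW2yLWmpsiGdYK1xPjiQIKU6ITXxcT4k1CBtoPYt4NylYSVZGTIloVzpteCcOD2pMOAtNiz9rGQgufJx5LG8/i3tqbGpbeGk4TXpsf4kNb5x8fFpcGggPP3xpe3goBAkHR0dJTItaXI6beEpWHho/nV6afI9vT19aV0lqbY6LO3hoRzhHFipsi4hXOoo/ix97S15ZSlg5OmtnOlhLW1xtelp5aEg2CUprWEdJVz9fWjYkDGyqeklIOUp6eEgaWmlai5pre4lYGDg6eFhYPywsR1dKCygXPGyJWnp6ikYJSjl5aFlraWZISmlXSntPPC94WGhZW2hXLHpnSnpOdzkHLFtnRkpsm3pLelgbf2orL2tLfIuKeEhIPBkXGU2LW3gKbqpoPHp5eEt8iA6tRgkJCUhoa4p2JztMTZcaW4ppalpOq2ppaGl4Wmx6Ois8fppIWFhpWkxuehxsiltIanp5aElJPGZHST1MWD6sHZ2rWlt8fHuKi4p5Gnp7iWhqemlZWFldaDheb1kuejgdjFtremlpSUp4V1greWuJeGlnKnpoLao7bI+JRyooV0cXPXc4NCcqaml3N0x5W1hZaUpsfHo7fGxrjXlKbGlYaHc7WFpoOnyJaWk5alxbRzuILGpnOEgmFygqK2+fa0l5eEmKe51cfJhISEx7f6tYGEYdaUYZODc4SE1/nXcYOndnWEtrd0Y5SDdpbT5/f5ckB0xYO25/nVttf413GChreVp6ekc4WVl5WWp3Jxlfn0srbG2Ni3o9jX1Za0YYanlWSGuKiElpWUpsqWg6WhkNXV1vj216eElfq1haWDhrZzhaalg2NyYWCkpZKGpaW2kJBjlfekhXWz1oOThJSm1nWUhKemloaVg4Bhc5WlpqWkx3Kl5PjHhdVBc4XIt5TZ1ui1dJemp6bJpYOWp+mhpJWk1PbHYvWlxnSFhXOTcpamt+dyh4aXhpZyltjZ6IDocqX4c3SD98em2JSXlbiUg6e46ZSGhajHpKXXtqX5gZO1xrOEmIP4xXS2hIWXuLdzkpXXpXWFlpTH99fHhJLlg5XXxZWGtoLUlreDl5eGpoeXc4S3l4Z0Q5STYqS4g9WmlbNip7hkpZTIqIKnh3eXp5aXdZaWlXV0lqWV5aZzgueWp3KElYW3pqeFc6ioh5fHYoWXhoWmqIV1yfhzc6elpMiGpnKWhaa2hISFlpeol7TXpGJxlJW5pbboxqSnybekyaa4gqeWhceDubemhpenttjVkring4WW1oPFY6e3hoWGpseTp4WnuIOodGO3lXJ1ttmiqLiFc4bnYsVy1oV0g2KCkqaVp7iXlIWUppKUlnOlx6OEtqaClsbXo8WlU4SolbfFl5Q="/>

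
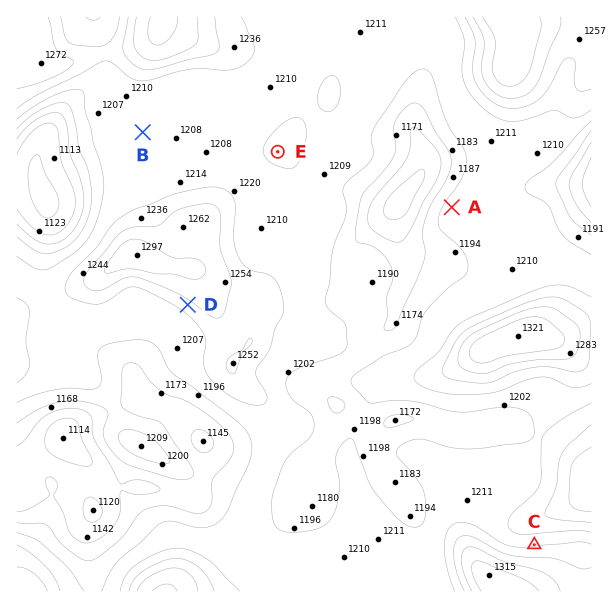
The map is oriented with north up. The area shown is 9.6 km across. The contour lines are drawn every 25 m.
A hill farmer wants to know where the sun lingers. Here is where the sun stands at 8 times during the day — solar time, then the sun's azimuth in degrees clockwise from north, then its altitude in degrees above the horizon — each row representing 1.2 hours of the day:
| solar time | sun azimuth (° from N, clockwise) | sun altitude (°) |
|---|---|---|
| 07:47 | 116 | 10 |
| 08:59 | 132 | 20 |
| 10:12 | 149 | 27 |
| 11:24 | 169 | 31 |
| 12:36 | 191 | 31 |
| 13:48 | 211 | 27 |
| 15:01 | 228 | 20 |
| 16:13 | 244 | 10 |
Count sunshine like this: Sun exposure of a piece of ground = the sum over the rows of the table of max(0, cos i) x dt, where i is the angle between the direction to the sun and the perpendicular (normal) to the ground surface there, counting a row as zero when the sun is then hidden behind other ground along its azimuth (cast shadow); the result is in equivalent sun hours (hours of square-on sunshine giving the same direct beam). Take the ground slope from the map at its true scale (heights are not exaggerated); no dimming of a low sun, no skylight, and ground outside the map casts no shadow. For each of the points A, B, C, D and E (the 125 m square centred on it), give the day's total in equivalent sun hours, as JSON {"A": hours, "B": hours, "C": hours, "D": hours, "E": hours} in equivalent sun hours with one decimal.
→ {"A": 3.5, "B": 3.6, "C": 2.7, "D": 4.2, "E": 3.5}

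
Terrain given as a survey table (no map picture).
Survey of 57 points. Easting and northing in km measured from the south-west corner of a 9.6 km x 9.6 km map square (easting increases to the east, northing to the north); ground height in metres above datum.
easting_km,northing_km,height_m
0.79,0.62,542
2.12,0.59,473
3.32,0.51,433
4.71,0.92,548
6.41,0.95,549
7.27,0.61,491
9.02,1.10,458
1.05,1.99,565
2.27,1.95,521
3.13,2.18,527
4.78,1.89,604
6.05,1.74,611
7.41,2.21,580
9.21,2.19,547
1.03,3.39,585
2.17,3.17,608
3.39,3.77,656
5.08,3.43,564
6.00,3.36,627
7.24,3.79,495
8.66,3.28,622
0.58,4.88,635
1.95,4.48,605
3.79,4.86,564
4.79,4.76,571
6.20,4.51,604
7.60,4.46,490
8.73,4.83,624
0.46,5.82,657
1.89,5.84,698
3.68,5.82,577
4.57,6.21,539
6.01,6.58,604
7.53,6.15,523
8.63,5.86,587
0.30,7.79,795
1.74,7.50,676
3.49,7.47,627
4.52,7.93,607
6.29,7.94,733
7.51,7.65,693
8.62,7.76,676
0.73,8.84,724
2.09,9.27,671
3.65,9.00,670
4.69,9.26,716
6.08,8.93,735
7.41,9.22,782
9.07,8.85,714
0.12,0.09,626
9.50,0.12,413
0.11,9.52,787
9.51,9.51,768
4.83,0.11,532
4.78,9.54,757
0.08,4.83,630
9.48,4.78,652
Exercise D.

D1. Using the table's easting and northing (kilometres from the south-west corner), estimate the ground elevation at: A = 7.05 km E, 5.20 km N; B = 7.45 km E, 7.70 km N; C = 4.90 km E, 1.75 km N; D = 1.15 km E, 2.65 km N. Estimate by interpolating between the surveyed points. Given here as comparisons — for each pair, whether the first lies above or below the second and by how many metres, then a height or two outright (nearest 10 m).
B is above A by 170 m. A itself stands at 530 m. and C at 610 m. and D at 590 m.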